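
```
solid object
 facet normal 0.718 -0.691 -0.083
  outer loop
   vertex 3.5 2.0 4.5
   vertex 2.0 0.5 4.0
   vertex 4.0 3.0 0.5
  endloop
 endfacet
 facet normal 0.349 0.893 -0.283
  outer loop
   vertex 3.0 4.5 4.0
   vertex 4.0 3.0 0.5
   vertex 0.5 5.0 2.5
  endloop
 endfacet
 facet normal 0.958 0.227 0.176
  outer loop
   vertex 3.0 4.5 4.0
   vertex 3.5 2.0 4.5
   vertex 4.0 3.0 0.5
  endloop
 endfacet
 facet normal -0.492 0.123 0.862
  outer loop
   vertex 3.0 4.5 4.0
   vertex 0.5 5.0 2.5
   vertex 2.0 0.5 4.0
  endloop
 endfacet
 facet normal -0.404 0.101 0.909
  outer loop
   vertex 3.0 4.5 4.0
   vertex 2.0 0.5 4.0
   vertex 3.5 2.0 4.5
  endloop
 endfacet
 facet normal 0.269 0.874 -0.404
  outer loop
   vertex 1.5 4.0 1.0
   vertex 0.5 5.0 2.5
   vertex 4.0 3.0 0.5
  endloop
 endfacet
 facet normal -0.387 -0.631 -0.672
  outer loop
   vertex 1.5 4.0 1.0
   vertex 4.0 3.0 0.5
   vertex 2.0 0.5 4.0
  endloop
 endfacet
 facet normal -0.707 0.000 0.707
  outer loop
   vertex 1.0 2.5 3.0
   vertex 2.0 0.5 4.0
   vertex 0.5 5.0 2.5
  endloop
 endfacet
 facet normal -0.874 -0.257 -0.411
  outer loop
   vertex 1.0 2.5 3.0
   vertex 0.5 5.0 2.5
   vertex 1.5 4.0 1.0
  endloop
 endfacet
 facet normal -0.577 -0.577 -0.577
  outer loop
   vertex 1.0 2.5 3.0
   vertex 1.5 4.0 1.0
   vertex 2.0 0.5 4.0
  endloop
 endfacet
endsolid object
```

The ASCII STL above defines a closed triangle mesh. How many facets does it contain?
10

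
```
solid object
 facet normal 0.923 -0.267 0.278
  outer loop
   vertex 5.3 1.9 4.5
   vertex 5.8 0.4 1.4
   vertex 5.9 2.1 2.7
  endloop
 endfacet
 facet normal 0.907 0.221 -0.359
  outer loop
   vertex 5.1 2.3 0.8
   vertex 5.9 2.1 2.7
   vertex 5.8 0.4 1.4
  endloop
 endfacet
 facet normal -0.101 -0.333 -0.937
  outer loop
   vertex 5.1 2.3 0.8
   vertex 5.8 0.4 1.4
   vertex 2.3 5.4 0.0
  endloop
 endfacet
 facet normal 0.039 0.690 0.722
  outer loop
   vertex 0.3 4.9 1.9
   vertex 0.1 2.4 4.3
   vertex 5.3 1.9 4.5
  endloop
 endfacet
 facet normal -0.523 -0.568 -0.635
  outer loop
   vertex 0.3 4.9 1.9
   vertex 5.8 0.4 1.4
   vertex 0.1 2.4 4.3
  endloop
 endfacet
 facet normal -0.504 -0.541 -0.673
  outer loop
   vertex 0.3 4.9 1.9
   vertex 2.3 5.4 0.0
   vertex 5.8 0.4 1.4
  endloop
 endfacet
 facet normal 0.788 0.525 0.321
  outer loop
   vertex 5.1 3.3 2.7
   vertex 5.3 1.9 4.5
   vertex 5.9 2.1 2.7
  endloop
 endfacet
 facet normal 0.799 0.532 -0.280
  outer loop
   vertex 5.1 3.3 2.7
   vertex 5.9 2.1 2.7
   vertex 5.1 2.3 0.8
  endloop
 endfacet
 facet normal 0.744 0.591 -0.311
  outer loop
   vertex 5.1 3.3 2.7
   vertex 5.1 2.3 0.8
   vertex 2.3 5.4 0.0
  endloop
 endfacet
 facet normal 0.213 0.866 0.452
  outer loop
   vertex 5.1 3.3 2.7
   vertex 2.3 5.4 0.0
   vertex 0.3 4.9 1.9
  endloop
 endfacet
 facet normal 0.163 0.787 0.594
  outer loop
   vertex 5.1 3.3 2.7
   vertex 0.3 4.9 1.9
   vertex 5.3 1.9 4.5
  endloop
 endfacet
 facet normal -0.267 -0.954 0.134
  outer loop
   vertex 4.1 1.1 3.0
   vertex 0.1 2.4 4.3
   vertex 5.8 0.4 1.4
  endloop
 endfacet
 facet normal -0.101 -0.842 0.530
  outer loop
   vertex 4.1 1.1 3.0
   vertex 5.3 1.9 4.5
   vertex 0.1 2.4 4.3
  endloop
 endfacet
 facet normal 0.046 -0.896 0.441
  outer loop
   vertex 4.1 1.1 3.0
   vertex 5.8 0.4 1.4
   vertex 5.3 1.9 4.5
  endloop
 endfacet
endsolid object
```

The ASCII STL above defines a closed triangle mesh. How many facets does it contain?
14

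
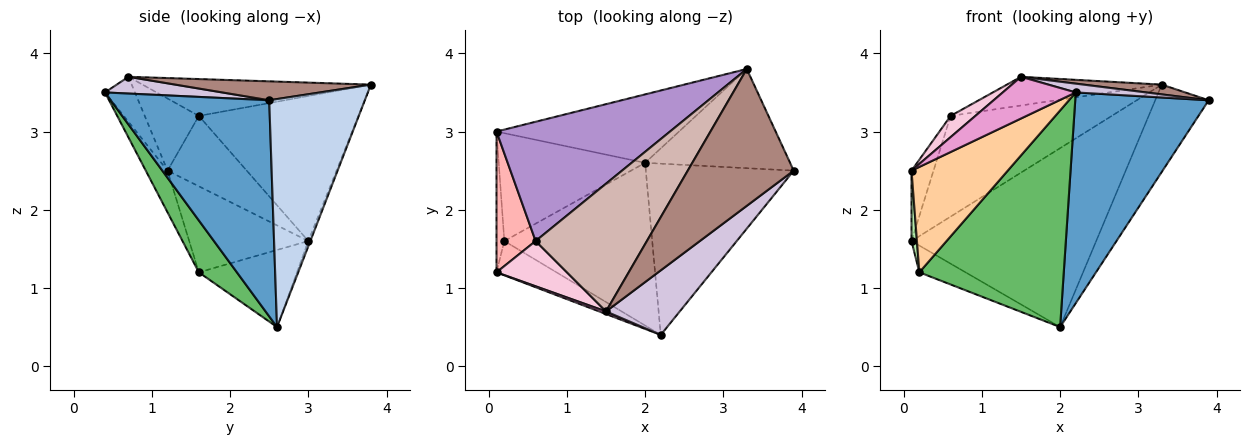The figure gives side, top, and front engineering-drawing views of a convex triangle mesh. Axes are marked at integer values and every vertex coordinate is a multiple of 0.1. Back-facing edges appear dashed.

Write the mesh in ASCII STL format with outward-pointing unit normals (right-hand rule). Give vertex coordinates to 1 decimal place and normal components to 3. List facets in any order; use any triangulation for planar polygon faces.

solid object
 facet normal 0.678 -0.571 -0.464
  outer loop
   vertex 2.0 2.6 0.5
   vertex 3.9 2.5 3.4
   vertex 2.2 0.4 3.5
  endloop
 endfacet
 facet normal 0.763 0.427 -0.485
  outer loop
   vertex 3.3 3.8 3.6
   vertex 3.9 2.5 3.4
   vertex 2.0 2.6 0.5
  endloop
 endfacet
 facet normal -0.010 0.934 -0.357
  outer loop
   vertex 3.3 3.8 3.6
   vertex 2.0 2.6 0.5
   vertex 0.1 3.0 1.6
  endloop
 endfacet
 facet normal -0.210 -0.930 -0.302
  outer loop
   vertex 0.2 1.6 1.2
   vertex 2.2 0.4 3.5
   vertex 0.1 1.2 2.5
  endloop
 endfacet
 facet normal 0.206 -0.782 -0.588
  outer loop
   vertex 0.2 1.6 1.2
   vertex 2.0 2.6 0.5
   vertex 2.2 0.4 3.5
  endloop
 endfacet
 facet normal -0.995 -0.045 -0.090
  outer loop
   vertex 0.2 1.6 1.2
   vertex 0.1 1.2 2.5
   vertex 0.1 3.0 1.6
  endloop
 endfacet
 facet normal -0.455 0.214 -0.864
  outer loop
   vertex 0.2 1.6 1.2
   vertex 0.1 3.0 1.6
   vertex 2.0 2.6 0.5
  endloop
 endfacet
 facet normal -0.849 0.236 0.472
  outer loop
   vertex 0.6 1.6 3.2
   vertex 0.1 3.0 1.6
   vertex 0.1 1.2 2.5
  endloop
 endfacet
 facet normal -0.538 0.544 0.644
  outer loop
   vertex 0.6 1.6 3.2
   vertex 3.3 3.8 3.6
   vertex 0.1 3.0 1.6
  endloop
 endfacet
 facet normal 0.220 -0.132 0.967
  outer loop
   vertex 1.5 0.7 3.7
   vertex 2.2 0.4 3.5
   vertex 3.9 2.5 3.4
  endloop
 endfacet
 facet normal 0.175 -0.070 0.982
  outer loop
   vertex 1.5 0.7 3.7
   vertex 3.9 2.5 3.4
   vertex 3.3 3.8 3.6
  endloop
 endfacet
 facet normal -0.307 0.208 0.928
  outer loop
   vertex 1.5 0.7 3.7
   vertex 3.3 3.8 3.6
   vertex 0.6 1.6 3.2
  endloop
 endfacet
 facet normal -0.379 -0.923 0.058
  outer loop
   vertex 1.5 0.7 3.7
   vertex 0.1 1.2 2.5
   vertex 2.2 0.4 3.5
  endloop
 endfacet
 facet normal -0.680 -0.311 0.664
  outer loop
   vertex 1.5 0.7 3.7
   vertex 0.6 1.6 3.2
   vertex 0.1 1.2 2.5
  endloop
 endfacet
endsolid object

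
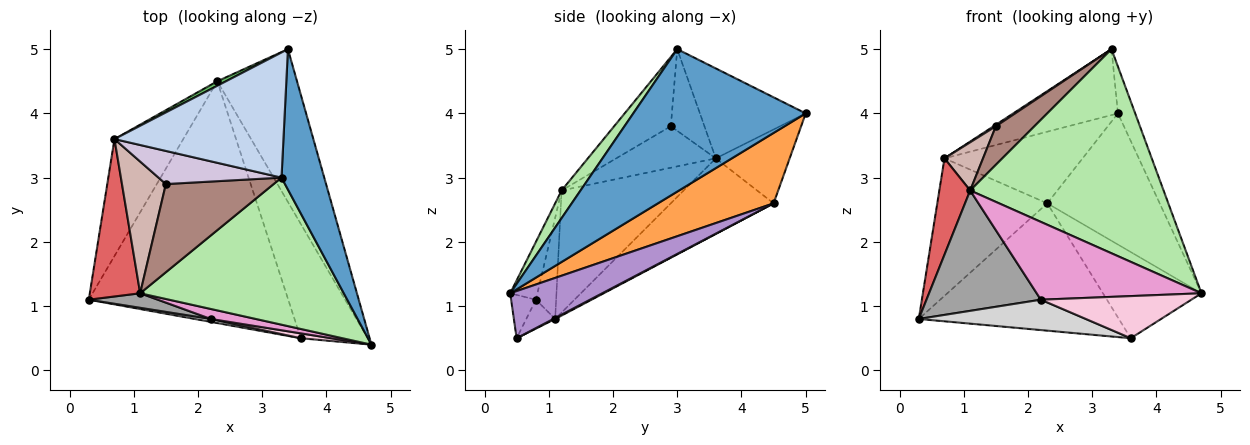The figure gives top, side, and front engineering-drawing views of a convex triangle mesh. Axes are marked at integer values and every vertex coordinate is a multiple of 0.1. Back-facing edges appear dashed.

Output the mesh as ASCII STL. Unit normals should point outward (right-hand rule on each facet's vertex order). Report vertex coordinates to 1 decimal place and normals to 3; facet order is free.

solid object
 facet normal 0.953 0.095 0.286
  outer loop
   vertex 3.3 3.0 5.0
   vertex 4.7 0.4 1.2
   vertex 3.4 5.0 4.0
  endloop
 endfacet
 facet normal -0.426 0.422 0.800
  outer loop
   vertex 0.7 3.6 3.3
   vertex 3.3 3.0 5.0
   vertex 3.4 5.0 4.0
  endloop
 endfacet
 facet normal 0.557 0.541 -0.631
  outer loop
   vertex 2.3 4.5 2.6
   vertex 3.4 5.0 4.0
   vertex 4.7 0.4 1.2
  endloop
 endfacet
 facet normal -0.580 0.621 -0.528
  outer loop
   vertex 2.3 4.5 2.6
   vertex 0.3 1.1 0.8
   vertex 0.7 3.6 3.3
  endloop
 endfacet
 facet normal -0.471 0.880 0.056
  outer loop
   vertex 2.3 4.5 2.6
   vertex 0.7 3.6 3.3
   vertex 3.4 5.0 4.0
  endloop
 endfacet
 facet normal 0.079 -0.809 0.583
  outer loop
   vertex 1.1 1.2 2.8
   vertex 4.7 0.4 1.2
   vertex 3.3 3.0 5.0
  endloop
 endfacet
 facet normal -0.900 -0.227 0.371
  outer loop
   vertex 1.1 1.2 2.8
   vertex 0.7 3.6 3.3
   vertex 0.3 1.1 0.8
  endloop
 endfacet
 facet normal 0.004 0.466 -0.885
  outer loop
   vertex 3.6 0.5 0.5
   vertex 0.3 1.1 0.8
   vertex 2.3 4.5 2.6
  endloop
 endfacet
 facet normal 0.490 0.525 -0.696
  outer loop
   vertex 3.6 0.5 0.5
   vertex 2.3 4.5 2.6
   vertex 4.7 0.4 1.2
  endloop
 endfacet
 facet normal -0.553 -0.037 0.832
  outer loop
   vertex 1.5 2.9 3.8
   vertex 3.3 3.0 5.0
   vertex 0.7 3.6 3.3
  endloop
 endfacet
 facet normal -0.507 -0.345 0.790
  outer loop
   vertex 1.5 2.9 3.8
   vertex 1.1 1.2 2.8
   vertex 3.3 3.0 5.0
  endloop
 endfacet
 facet normal -0.664 -0.257 0.702
  outer loop
   vertex 1.5 2.9 3.8
   vertex 0.7 3.6 3.3
   vertex 1.1 1.2 2.8
  endloop
 endfacet
 facet normal -0.162 -0.979 0.126
  outer loop
   vertex 2.2 0.8 1.1
   vertex 4.7 0.4 1.2
   vertex 1.1 1.2 2.8
  endloop
 endfacet
 facet normal -0.161 -0.980 0.114
  outer loop
   vertex 2.2 0.8 1.1
   vertex 3.6 0.5 0.5
   vertex 4.7 0.4 1.2
  endloop
 endfacet
 facet normal -0.173 -0.978 0.118
  outer loop
   vertex 2.2 0.8 1.1
   vertex 1.1 1.2 2.8
   vertex 0.3 1.1 0.8
  endloop
 endfacet
 facet normal -0.170 -0.981 0.094
  outer loop
   vertex 2.2 0.8 1.1
   vertex 0.3 1.1 0.8
   vertex 3.6 0.5 0.5
  endloop
 endfacet
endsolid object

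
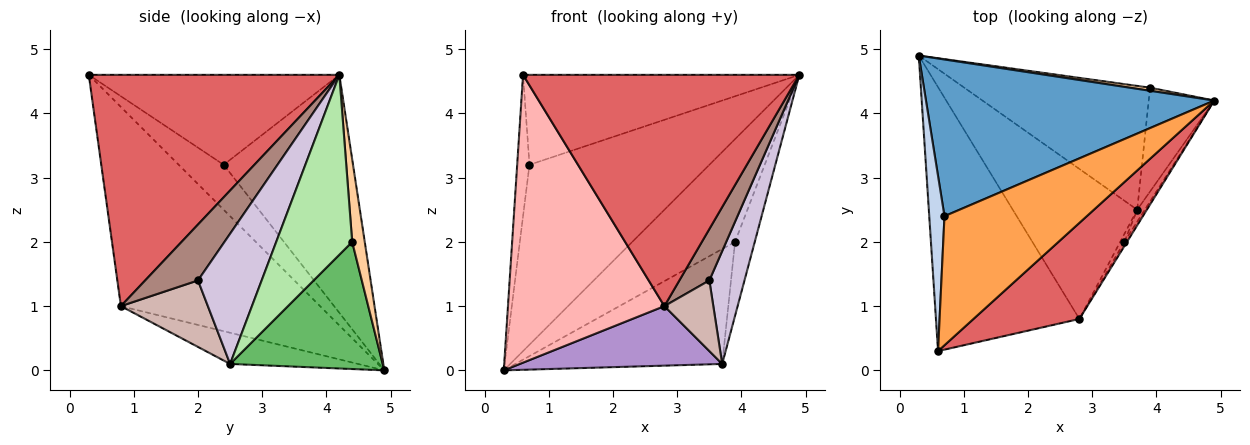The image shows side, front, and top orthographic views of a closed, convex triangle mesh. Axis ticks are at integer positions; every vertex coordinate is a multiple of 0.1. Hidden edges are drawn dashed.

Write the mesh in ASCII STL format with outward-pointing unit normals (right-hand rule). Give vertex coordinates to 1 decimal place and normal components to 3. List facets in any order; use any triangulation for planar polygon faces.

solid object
 facet normal -0.477 0.663 0.577
  outer loop
   vertex 0.7 2.4 3.2
   vertex 4.9 4.2 4.6
   vertex 0.3 4.9 0.0
  endloop
 endfacet
 facet normal -0.917 0.251 0.310
  outer loop
   vertex 0.7 2.4 3.2
   vertex 0.3 4.9 0.0
   vertex 0.6 0.3 4.6
  endloop
 endfacet
 facet normal -0.460 0.508 0.728
  outer loop
   vertex 0.7 2.4 3.2
   vertex 0.6 0.3 4.6
   vertex 4.9 4.2 4.6
  endloop
 endfacet
 facet normal 0.121 0.992 0.030
  outer loop
   vertex 3.9 4.4 2.0
   vertex 0.3 4.9 0.0
   vertex 4.9 4.2 4.6
  endloop
 endfacet
 facet normal 0.448 0.608 -0.655
  outer loop
   vertex 3.9 4.4 2.0
   vertex 3.7 2.5 0.1
   vertex 0.3 4.9 0.0
  endloop
 endfacet
 facet normal 0.913 0.237 -0.333
  outer loop
   vertex 3.9 4.4 2.0
   vertex 4.9 4.2 4.6
   vertex 3.7 2.5 0.1
  endloop
 endfacet
 facet normal 0.642 -0.708 0.294
  outer loop
   vertex 2.8 0.8 1.0
   vertex 4.9 4.2 4.6
   vertex 0.6 0.3 4.6
  endloop
 endfacet
 facet normal -0.684 -0.537 -0.493
  outer loop
   vertex 2.8 0.8 1.0
   vertex 0.6 0.3 4.6
   vertex 0.3 4.9 0.0
  endloop
 endfacet
 facet normal -0.227 -0.359 -0.905
  outer loop
   vertex 2.8 0.8 1.0
   vertex 0.3 4.9 0.0
   vertex 3.7 2.5 0.1
  endloop
 endfacet
 facet normal 0.874 -0.482 -0.051
  outer loop
   vertex 3.5 2.0 1.4
   vertex 3.7 2.5 0.1
   vertex 4.9 4.2 4.6
  endloop
 endfacet
 facet normal 0.869 -0.493 -0.041
  outer loop
   vertex 3.5 2.0 1.4
   vertex 4.9 4.2 4.6
   vertex 2.8 0.8 1.0
  endloop
 endfacet
 facet normal 0.870 -0.490 -0.054
  outer loop
   vertex 3.5 2.0 1.4
   vertex 2.8 0.8 1.0
   vertex 3.7 2.5 0.1
  endloop
 endfacet
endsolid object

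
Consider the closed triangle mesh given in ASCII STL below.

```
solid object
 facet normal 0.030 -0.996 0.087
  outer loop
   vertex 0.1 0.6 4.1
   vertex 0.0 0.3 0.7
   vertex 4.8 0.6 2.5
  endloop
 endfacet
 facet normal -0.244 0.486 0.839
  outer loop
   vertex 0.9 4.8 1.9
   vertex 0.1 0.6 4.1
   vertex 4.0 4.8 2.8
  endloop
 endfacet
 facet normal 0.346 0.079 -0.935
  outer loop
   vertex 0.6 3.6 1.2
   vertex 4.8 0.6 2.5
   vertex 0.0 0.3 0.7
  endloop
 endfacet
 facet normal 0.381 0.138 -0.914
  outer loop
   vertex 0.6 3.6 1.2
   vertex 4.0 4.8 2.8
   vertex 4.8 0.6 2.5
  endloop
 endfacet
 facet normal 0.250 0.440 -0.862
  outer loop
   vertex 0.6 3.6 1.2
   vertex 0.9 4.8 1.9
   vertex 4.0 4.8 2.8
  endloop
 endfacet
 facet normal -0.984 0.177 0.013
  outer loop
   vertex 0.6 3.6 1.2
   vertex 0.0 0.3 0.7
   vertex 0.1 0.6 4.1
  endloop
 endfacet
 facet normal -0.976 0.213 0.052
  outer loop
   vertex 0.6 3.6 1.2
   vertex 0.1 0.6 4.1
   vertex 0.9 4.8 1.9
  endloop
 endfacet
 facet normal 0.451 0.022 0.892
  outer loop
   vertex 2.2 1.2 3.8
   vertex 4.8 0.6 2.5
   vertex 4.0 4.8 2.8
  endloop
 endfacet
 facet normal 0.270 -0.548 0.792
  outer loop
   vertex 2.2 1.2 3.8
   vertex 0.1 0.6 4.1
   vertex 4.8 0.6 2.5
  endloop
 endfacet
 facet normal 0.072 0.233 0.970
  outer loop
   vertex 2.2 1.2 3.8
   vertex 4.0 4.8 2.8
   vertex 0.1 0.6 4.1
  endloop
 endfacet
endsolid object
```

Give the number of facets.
10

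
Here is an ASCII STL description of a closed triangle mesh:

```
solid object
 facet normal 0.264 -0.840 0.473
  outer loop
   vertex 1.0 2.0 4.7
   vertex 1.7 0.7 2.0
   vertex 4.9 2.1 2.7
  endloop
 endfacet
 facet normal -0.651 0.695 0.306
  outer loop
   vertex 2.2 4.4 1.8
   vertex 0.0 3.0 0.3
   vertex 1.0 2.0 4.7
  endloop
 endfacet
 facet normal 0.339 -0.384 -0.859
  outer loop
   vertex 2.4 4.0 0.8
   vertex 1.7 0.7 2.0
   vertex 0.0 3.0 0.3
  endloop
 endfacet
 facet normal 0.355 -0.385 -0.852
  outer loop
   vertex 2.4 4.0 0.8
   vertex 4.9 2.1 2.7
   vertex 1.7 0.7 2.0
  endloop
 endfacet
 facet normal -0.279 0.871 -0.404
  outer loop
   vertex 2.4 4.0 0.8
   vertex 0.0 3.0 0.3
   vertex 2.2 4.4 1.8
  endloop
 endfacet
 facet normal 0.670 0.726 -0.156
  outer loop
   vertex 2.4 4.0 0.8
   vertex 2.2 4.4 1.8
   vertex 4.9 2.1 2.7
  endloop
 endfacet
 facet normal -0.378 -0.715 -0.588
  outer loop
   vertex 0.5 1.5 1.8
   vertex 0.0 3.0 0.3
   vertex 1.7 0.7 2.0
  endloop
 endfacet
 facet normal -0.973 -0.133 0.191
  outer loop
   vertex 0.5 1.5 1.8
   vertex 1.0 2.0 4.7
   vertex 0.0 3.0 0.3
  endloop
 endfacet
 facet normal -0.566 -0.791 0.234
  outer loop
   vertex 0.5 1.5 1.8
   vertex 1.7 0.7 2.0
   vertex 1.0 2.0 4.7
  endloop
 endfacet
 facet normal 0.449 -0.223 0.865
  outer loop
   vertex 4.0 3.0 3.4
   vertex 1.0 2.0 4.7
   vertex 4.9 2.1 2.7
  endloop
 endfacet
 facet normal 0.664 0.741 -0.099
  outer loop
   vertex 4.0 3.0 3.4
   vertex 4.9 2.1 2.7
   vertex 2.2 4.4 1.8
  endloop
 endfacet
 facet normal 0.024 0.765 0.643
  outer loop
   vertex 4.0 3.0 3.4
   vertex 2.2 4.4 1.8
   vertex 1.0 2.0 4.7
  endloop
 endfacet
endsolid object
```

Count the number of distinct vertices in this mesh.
8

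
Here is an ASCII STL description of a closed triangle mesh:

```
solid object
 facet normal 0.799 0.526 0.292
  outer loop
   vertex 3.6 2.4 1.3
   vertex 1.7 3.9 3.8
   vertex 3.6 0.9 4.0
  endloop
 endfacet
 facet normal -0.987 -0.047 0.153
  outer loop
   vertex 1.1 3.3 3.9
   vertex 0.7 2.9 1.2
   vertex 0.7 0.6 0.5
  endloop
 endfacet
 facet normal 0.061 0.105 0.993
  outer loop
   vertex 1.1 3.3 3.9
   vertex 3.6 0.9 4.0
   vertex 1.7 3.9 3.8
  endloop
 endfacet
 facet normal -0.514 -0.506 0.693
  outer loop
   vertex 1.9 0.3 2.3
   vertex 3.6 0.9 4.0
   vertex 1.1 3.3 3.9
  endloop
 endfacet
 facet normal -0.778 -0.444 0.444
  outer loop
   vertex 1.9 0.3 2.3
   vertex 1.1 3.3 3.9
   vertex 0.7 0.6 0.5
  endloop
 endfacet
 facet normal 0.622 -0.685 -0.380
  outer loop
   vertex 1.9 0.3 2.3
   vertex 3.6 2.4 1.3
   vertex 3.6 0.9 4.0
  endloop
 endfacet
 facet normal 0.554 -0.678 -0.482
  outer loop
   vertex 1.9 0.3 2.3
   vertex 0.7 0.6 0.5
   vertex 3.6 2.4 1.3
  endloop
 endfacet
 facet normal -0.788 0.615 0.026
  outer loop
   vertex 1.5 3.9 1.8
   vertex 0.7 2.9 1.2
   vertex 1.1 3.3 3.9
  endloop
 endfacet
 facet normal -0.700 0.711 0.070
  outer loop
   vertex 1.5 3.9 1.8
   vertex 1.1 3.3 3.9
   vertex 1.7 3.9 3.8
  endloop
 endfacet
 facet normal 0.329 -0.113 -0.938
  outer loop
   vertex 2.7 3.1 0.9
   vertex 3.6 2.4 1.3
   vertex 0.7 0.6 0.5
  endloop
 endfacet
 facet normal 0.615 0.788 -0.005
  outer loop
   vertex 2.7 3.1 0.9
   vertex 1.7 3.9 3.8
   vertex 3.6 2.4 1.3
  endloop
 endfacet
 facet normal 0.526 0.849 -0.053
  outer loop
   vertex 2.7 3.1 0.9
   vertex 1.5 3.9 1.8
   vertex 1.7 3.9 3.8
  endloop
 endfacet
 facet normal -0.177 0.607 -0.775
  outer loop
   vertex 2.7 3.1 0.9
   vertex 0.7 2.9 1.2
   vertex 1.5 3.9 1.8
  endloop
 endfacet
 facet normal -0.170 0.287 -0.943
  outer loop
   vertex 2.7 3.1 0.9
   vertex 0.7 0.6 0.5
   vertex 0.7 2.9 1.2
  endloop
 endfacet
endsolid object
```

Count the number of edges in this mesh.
21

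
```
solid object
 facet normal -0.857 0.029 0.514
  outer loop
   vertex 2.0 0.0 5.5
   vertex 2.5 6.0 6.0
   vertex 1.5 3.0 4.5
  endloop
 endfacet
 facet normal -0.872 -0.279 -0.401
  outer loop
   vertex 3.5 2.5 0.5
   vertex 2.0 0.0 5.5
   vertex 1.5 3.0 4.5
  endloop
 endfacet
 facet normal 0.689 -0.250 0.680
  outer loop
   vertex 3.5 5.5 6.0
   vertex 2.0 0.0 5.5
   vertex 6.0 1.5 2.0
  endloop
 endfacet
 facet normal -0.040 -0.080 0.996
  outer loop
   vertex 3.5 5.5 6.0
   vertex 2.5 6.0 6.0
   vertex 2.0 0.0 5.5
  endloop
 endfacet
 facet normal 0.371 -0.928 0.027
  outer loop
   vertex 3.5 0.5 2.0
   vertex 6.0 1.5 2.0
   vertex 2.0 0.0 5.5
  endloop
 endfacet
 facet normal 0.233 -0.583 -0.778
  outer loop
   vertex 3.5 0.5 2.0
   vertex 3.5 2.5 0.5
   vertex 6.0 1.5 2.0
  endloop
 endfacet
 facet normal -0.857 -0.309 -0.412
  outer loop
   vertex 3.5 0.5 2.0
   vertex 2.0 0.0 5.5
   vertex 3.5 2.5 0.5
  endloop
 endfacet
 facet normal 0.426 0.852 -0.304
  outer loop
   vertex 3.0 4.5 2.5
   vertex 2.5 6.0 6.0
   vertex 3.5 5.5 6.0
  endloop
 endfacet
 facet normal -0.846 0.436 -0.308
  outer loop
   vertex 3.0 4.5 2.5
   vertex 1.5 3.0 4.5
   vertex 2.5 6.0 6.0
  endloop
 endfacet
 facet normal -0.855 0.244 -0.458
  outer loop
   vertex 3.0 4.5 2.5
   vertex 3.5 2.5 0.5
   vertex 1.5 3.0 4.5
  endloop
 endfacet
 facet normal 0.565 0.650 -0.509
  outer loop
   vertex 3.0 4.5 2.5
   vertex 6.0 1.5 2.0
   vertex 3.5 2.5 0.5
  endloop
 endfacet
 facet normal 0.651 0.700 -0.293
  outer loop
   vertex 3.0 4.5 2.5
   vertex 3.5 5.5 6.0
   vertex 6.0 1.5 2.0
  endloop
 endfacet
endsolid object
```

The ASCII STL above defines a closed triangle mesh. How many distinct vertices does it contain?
8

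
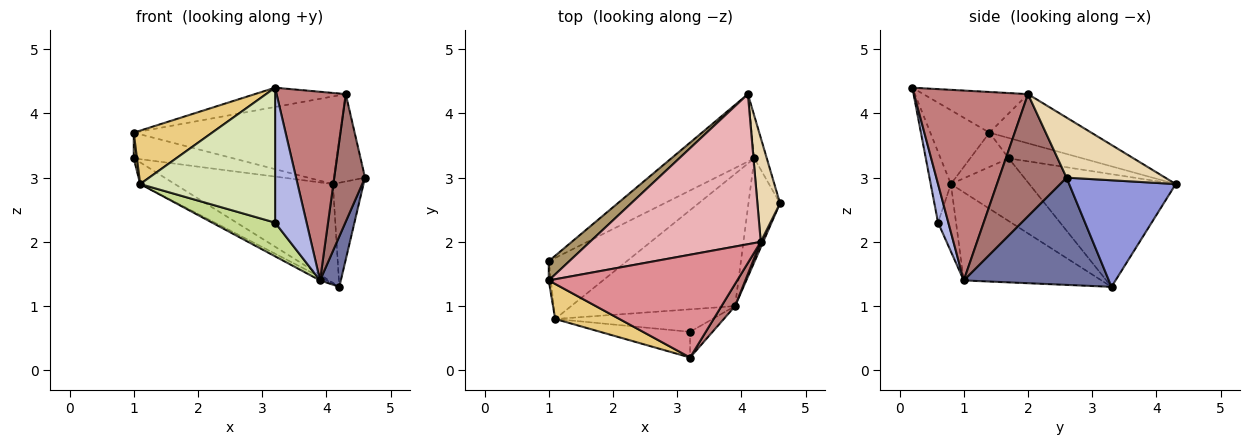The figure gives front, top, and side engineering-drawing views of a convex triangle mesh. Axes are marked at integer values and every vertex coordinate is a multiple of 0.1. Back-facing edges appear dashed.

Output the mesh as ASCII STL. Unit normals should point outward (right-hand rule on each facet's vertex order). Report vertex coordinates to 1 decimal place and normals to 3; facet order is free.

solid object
 facet normal 0.950 -0.136 -0.280
  outer loop
   vertex 3.9 1.0 1.4
   vertex 4.2 3.3 1.3
   vertex 4.6 2.6 3.0
  endloop
 endfacet
 facet normal -0.608 0.656 -0.448
  outer loop
   vertex 4.1 4.3 2.9
   vertex 4.2 3.3 1.3
   vertex 1.0 1.7 3.3
  endloop
 endfacet
 facet normal 0.955 0.274 -0.112
  outer loop
   vertex 4.1 4.3 2.9
   vertex 4.6 2.6 3.0
   vertex 4.2 3.3 1.3
  endloop
 endfacet
 facet normal 0.305 -0.935 -0.178
  outer loop
   vertex 3.2 0.6 2.3
   vertex 3.9 1.0 1.4
   vertex 3.2 0.2 4.4
  endloop
 endfacet
 facet normal -0.603 0.267 -0.752
  outer loop
   vertex 1.1 0.8 2.9
   vertex 1.0 1.7 3.3
   vertex 4.2 3.3 1.3
  endloop
 endfacet
 facet normal -0.473 0.023 -0.881
  outer loop
   vertex 1.1 0.8 2.9
   vertex 4.2 3.3 1.3
   vertex 3.9 1.0 1.4
  endloop
 endfacet
 facet normal -0.231 -0.809 -0.540
  outer loop
   vertex 1.1 0.8 2.9
   vertex 3.9 1.0 1.4
   vertex 3.2 0.6 2.3
  endloop
 endfacet
 facet normal -0.145 -0.972 -0.185
  outer loop
   vertex 1.1 0.8 2.9
   vertex 3.2 0.6 2.3
   vertex 3.2 0.2 4.4
  endloop
 endfacet
 facet normal -0.510 0.688 0.516
  outer loop
   vertex 1.0 1.4 3.7
   vertex 4.1 4.3 2.9
   vertex 1.0 1.7 3.3
  endloop
 endfacet
 facet normal -0.995 -0.083 -0.062
  outer loop
   vertex 1.0 1.4 3.7
   vertex 1.0 1.7 3.3
   vertex 1.1 0.8 2.9
  endloop
 endfacet
 facet normal -0.533 -0.707 0.464
  outer loop
   vertex 1.0 1.4 3.7
   vertex 1.1 0.8 2.9
   vertex 3.2 0.2 4.4
  endloop
 endfacet
 facet normal 0.897 0.284 0.338
  outer loop
   vertex 4.3 2.0 4.3
   vertex 4.6 2.6 3.0
   vertex 4.1 4.3 2.9
  endloop
 endfacet
 facet normal 0.909 -0.416 0.018
  outer loop
   vertex 4.3 2.0 4.3
   vertex 3.9 1.0 1.4
   vertex 4.6 2.6 3.0
  endloop
 endfacet
 facet normal 0.853 -0.518 0.061
  outer loop
   vertex 4.3 2.0 4.3
   vertex 3.2 0.2 4.4
   vertex 3.9 1.0 1.4
  endloop
 endfacet
 facet normal -0.208 0.180 0.961
  outer loop
   vertex 4.3 2.0 4.3
   vertex 1.0 1.4 3.7
   vertex 3.2 0.2 4.4
  endloop
 endfacet
 facet normal -0.241 0.489 0.838
  outer loop
   vertex 4.3 2.0 4.3
   vertex 4.1 4.3 2.9
   vertex 1.0 1.4 3.7
  endloop
 endfacet
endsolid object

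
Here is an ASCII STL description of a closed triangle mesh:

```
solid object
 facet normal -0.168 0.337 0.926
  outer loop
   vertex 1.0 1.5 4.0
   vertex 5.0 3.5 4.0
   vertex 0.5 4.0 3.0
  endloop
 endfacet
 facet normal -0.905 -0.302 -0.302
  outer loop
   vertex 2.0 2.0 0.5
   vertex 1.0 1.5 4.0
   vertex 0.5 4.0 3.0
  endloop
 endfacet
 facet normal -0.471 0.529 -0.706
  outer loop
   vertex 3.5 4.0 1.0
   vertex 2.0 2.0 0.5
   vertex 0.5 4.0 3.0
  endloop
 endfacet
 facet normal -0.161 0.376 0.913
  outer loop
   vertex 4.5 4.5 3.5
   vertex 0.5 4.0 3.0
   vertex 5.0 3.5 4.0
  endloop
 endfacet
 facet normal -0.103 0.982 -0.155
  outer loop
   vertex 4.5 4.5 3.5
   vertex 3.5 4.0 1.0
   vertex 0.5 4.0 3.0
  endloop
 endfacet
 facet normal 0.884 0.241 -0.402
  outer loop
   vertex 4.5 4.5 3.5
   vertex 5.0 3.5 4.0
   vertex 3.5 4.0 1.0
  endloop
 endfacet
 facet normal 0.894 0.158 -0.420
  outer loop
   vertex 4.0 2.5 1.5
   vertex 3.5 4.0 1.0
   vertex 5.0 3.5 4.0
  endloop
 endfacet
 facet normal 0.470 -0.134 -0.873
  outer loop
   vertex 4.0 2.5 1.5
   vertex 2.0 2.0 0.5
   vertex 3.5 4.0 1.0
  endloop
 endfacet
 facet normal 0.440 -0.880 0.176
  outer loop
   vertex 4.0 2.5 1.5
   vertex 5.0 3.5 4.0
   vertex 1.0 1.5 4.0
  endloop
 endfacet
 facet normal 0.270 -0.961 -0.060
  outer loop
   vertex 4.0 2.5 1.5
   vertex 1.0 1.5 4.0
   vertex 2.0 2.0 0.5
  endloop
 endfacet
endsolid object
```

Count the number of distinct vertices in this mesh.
7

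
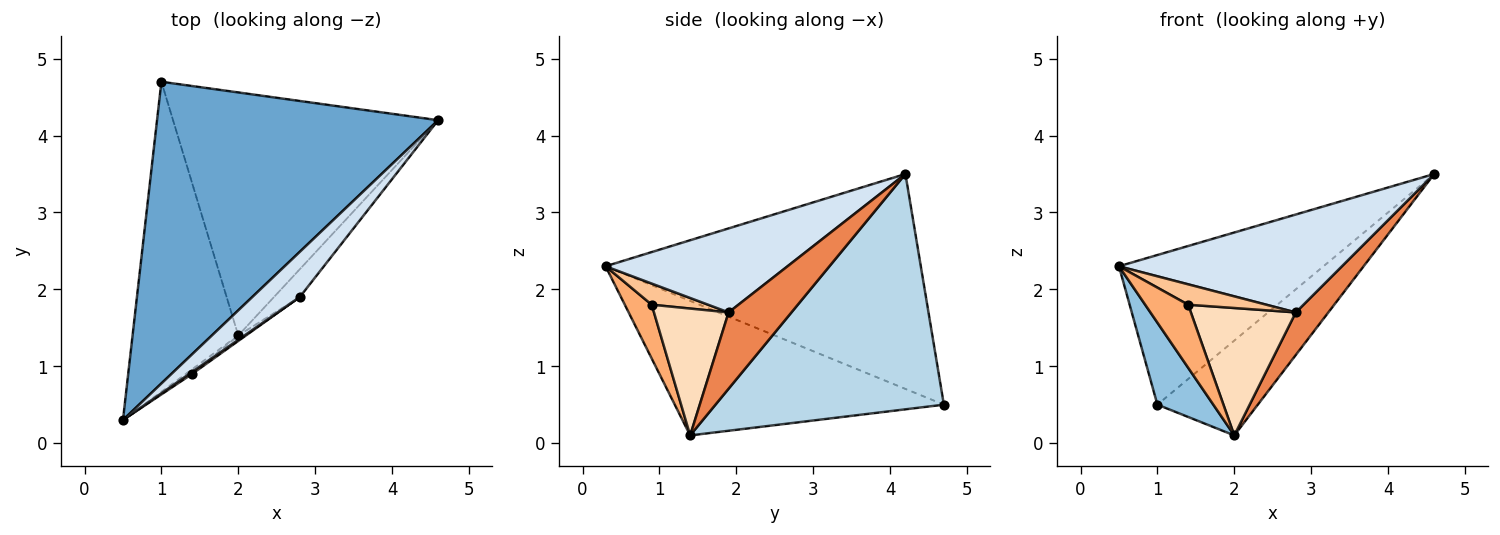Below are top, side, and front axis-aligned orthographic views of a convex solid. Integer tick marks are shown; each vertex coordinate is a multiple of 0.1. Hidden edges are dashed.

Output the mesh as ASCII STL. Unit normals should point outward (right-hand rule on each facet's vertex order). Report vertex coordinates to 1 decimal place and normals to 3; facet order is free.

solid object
 facet normal -0.565 0.367 0.739
  outer loop
   vertex 1.0 4.7 0.5
   vertex 0.5 0.3 2.3
   vertex 4.6 4.2 3.5
  endloop
 endfacet
 facet normal -0.776 -0.161 -0.610
  outer loop
   vertex 2.0 1.4 0.1
   vertex 0.5 0.3 2.3
   vertex 1.0 4.7 0.5
  endloop
 endfacet
 facet normal 0.637 0.280 -0.718
  outer loop
   vertex 2.0 1.4 0.1
   vertex 1.0 4.7 0.5
   vertex 4.6 4.2 3.5
  endloop
 endfacet
 facet normal 0.595 -0.729 0.337
  outer loop
   vertex 2.8 1.9 1.7
   vertex 4.6 4.2 3.5
   vertex 0.5 0.3 2.3
  endloop
 endfacet
 facet normal 0.850 -0.441 -0.288
  outer loop
   vertex 2.8 1.9 1.7
   vertex 2.0 1.4 0.1
   vertex 4.6 4.2 3.5
  endloop
 endfacet
 facet normal 0.530 -0.846 -0.062
  outer loop
   vertex 1.4 0.9 1.8
   vertex 0.5 0.3 2.3
   vertex 2.0 1.4 0.1
  endloop
 endfacet
 facet normal 0.583 -0.808 0.080
  outer loop
   vertex 1.4 0.9 1.8
   vertex 2.8 1.9 1.7
   vertex 0.5 0.3 2.3
  endloop
 endfacet
 facet normal 0.579 -0.814 -0.035
  outer loop
   vertex 1.4 0.9 1.8
   vertex 2.0 1.4 0.1
   vertex 2.8 1.9 1.7
  endloop
 endfacet
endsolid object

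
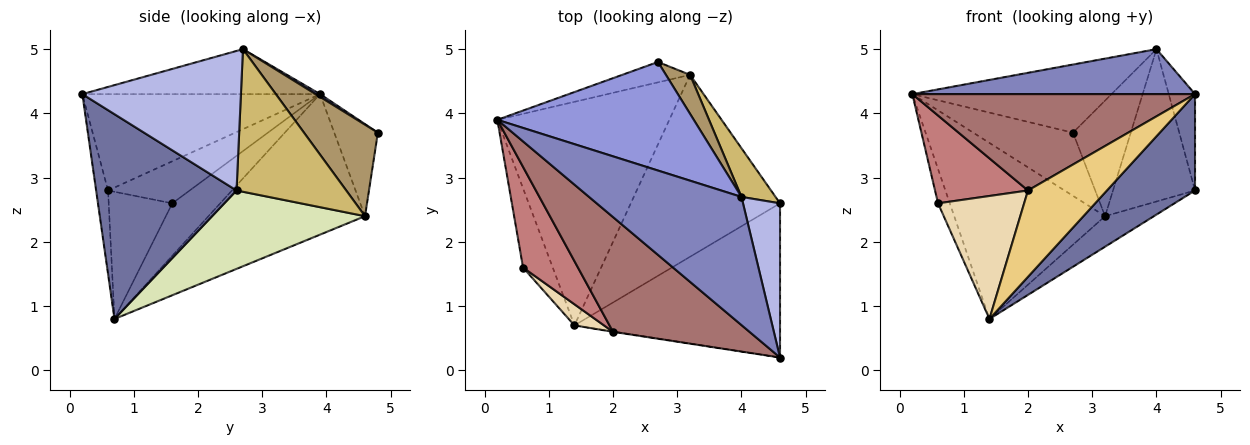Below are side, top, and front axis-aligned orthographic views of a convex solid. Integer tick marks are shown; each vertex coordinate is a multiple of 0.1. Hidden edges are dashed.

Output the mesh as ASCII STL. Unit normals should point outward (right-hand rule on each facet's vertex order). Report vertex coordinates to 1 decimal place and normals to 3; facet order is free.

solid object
 facet normal 0.645 -0.405 -0.648
  outer loop
   vertex 4.6 2.6 2.8
   vertex 4.6 0.2 4.3
   vertex 1.4 0.7 0.8
  endloop
 endfacet
 facet normal -0.268 -0.319 0.909
  outer loop
   vertex 4.0 2.7 5.0
   vertex 0.2 3.9 4.3
   vertex 4.6 0.2 4.3
  endloop
 endfacet
 facet normal 0.012 0.532 0.847
  outer loop
   vertex 4.0 2.7 5.0
   vertex 2.7 4.8 3.7
   vertex 0.2 3.9 4.3
  endloop
 endfacet
 facet normal 0.954 0.158 0.253
  outer loop
   vertex 4.0 2.7 5.0
   vertex 4.6 0.2 4.3
   vertex 4.6 2.6 2.8
  endloop
 endfacet
 facet normal -0.851 0.209 -0.482
  outer loop
   vertex 0.6 1.6 2.6
   vertex 0.2 3.9 4.3
   vertex 1.4 0.7 0.8
  endloop
 endfacet
 facet normal -0.384 0.879 -0.283
  outer loop
   vertex 3.2 4.6 2.4
   vertex 0.2 3.9 4.3
   vertex 2.7 4.8 3.7
  endloop
 endfacet
 facet normal -0.540 0.521 -0.661
  outer loop
   vertex 3.2 4.6 2.4
   vertex 1.4 0.7 0.8
   vertex 0.2 3.9 4.3
  endloop
 endfacet
 facet normal 0.460 0.147 -0.876
  outer loop
   vertex 3.2 4.6 2.4
   vertex 4.6 2.6 2.8
   vertex 1.4 0.7 0.8
  endloop
 endfacet
 facet normal 0.771 0.603 0.204
  outer loop
   vertex 3.2 4.6 2.4
   vertex 2.7 4.8 3.7
   vertex 4.0 2.7 5.0
  endloop
 endfacet
 facet normal 0.787 0.588 0.188
  outer loop
   vertex 3.2 4.6 2.4
   vertex 4.0 2.7 5.0
   vertex 4.6 2.6 2.8
  endloop
 endfacet
 facet normal -0.149 -0.989 -0.005
  outer loop
   vertex 2.0 0.6 2.8
   vertex 1.4 0.7 0.8
   vertex 4.6 0.2 4.3
  endloop
 endfacet
 facet normal -0.589 -0.797 0.137
  outer loop
   vertex 2.0 0.6 2.8
   vertex 0.6 1.6 2.6
   vertex 1.4 0.7 0.8
  endloop
 endfacet
 facet normal -0.476 -0.566 0.674
  outer loop
   vertex 2.0 0.6 2.8
   vertex 4.6 0.2 4.3
   vertex 0.2 3.9 4.3
  endloop
 endfacet
 facet normal -0.500 -0.569 0.653
  outer loop
   vertex 2.0 0.6 2.8
   vertex 0.2 3.9 4.3
   vertex 0.6 1.6 2.6
  endloop
 endfacet
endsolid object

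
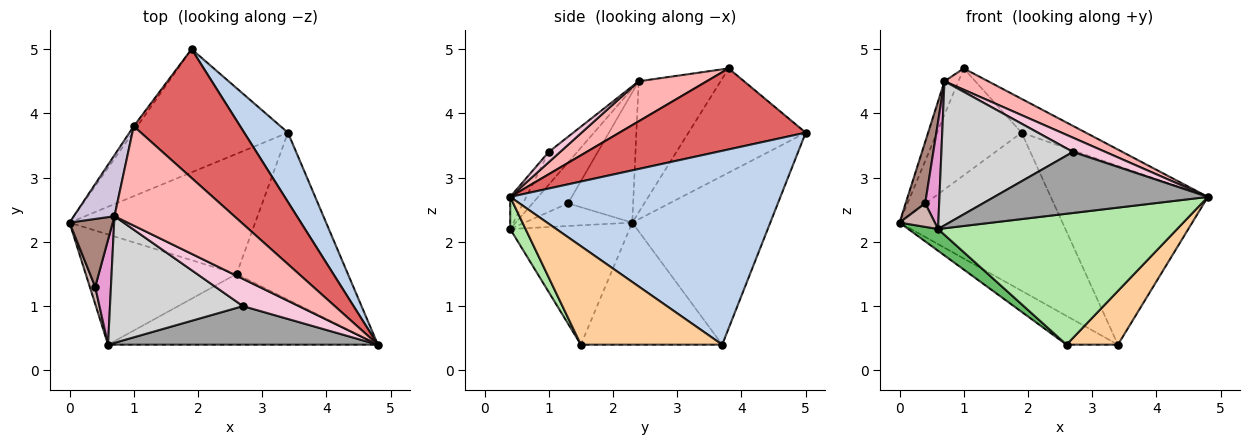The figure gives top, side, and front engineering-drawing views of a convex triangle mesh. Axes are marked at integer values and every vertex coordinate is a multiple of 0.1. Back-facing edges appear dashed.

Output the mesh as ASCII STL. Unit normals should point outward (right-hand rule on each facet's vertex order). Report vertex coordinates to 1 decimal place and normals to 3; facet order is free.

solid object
 facet normal -0.556 0.656 -0.511
  outer loop
   vertex 3.4 3.7 0.4
   vertex 0.0 2.3 2.3
   vertex 1.9 5.0 3.7
  endloop
 endfacet
 facet normal 0.849 0.493 0.191
  outer loop
   vertex 3.4 3.7 0.4
   vertex 1.9 5.0 3.7
   vertex 4.8 0.4 2.7
  endloop
 endfacet
 facet normal -0.539 0.196 -0.819
  outer loop
   vertex 2.6 1.5 0.4
   vertex 0.0 2.3 2.3
   vertex 3.4 3.7 0.4
  endloop
 endfacet
 facet normal 0.644 -0.234 -0.728
  outer loop
   vertex 2.6 1.5 0.4
   vertex 3.4 3.7 0.4
   vertex 4.8 0.4 2.7
  endloop
 endfacet
 facet normal -0.613 -0.153 -0.775
  outer loop
   vertex 0.6 0.4 2.2
   vertex 0.0 2.3 2.3
   vertex 2.6 1.5 0.4
  endloop
 endfacet
 facet normal 0.056 -0.879 -0.474
  outer loop
   vertex 0.6 0.4 2.2
   vertex 2.6 1.5 0.4
   vertex 4.8 0.4 2.7
  endloop
 endfacet
 facet normal 0.593 0.204 0.779
  outer loop
   vertex 1.0 3.8 4.7
   vertex 4.8 0.4 2.7
   vertex 1.9 5.0 3.7
  endloop
 endfacet
 facet normal 0.311 -0.199 0.929
  outer loop
   vertex 1.0 3.8 4.7
   vertex 0.7 2.4 4.5
   vertex 4.8 0.4 2.7
  endloop
 endfacet
 facet normal -0.811 0.585 -0.028
  outer loop
   vertex 1.0 3.8 4.7
   vertex 1.9 5.0 3.7
   vertex 0.0 2.3 2.3
  endloop
 endfacet
 facet normal -0.943 0.160 0.293
  outer loop
   vertex 1.0 3.8 4.7
   vertex 0.0 2.3 2.3
   vertex 0.7 2.4 4.5
  endloop
 endfacet
 facet normal -0.913 -0.274 0.303
  outer loop
   vertex 0.4 1.3 2.6
   vertex 0.7 2.4 4.5
   vertex 0.0 2.3 2.3
  endloop
 endfacet
 facet normal -0.927 -0.304 0.221
  outer loop
   vertex 0.4 1.3 2.6
   vertex 0.0 2.3 2.3
   vertex 0.6 0.4 2.2
  endloop
 endfacet
 facet normal -0.876 -0.345 0.338
  outer loop
   vertex 0.4 1.3 2.6
   vertex 0.6 0.4 2.2
   vertex 0.7 2.4 4.5
  endloop
 endfacet
 facet normal 0.161 -0.457 0.875
  outer loop
   vertex 2.7 1.0 3.4
   vertex 4.8 0.4 2.7
   vertex 0.7 2.4 4.5
  endloop
 endfacet
 facet normal -0.063 -0.844 0.533
  outer loop
   vertex 2.7 1.0 3.4
   vertex 0.6 0.4 2.2
   vertex 4.8 0.4 2.7
  endloop
 endfacet
 facet normal -0.161 -0.741 0.652
  outer loop
   vertex 2.7 1.0 3.4
   vertex 0.7 2.4 4.5
   vertex 0.6 0.4 2.2
  endloop
 endfacet
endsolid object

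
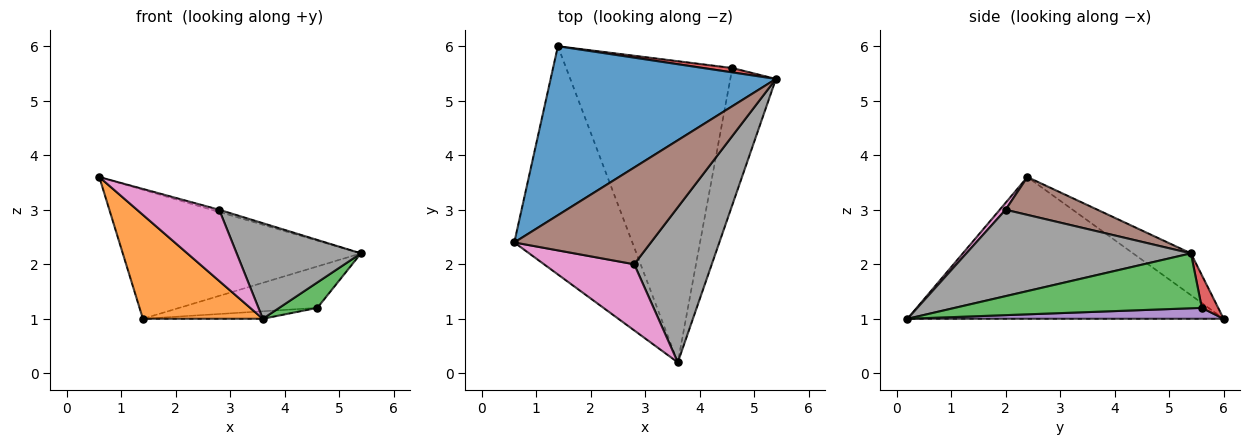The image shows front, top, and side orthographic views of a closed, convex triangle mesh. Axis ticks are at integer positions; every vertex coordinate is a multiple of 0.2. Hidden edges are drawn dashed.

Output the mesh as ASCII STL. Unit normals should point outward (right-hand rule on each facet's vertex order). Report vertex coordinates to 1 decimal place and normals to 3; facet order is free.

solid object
 facet normal -0.146 0.600 0.786
  outer loop
   vertex 1.4 6.0 1.0
   vertex 0.6 2.4 3.6
   vertex 5.4 5.4 2.2
  endloop
 endfacet
 facet normal -0.738 -0.280 -0.614
  outer loop
   vertex 1.4 6.0 1.0
   vertex 3.6 0.2 1.0
   vertex 0.6 2.4 3.6
  endloop
 endfacet
 facet normal 0.764 -0.118 -0.635
  outer loop
   vertex 4.6 5.6 1.2
   vertex 5.4 5.4 2.2
   vertex 3.6 0.2 1.0
  endloop
 endfacet
 facet normal 0.117 0.988 0.104
  outer loop
   vertex 4.6 5.6 1.2
   vertex 1.4 6.0 1.0
   vertex 5.4 5.4 2.2
  endloop
 endfacet
 facet normal 0.065 0.025 -0.998
  outer loop
   vertex 4.6 5.6 1.2
   vertex 3.6 0.2 1.0
   vertex 1.4 6.0 1.0
  endloop
 endfacet
 facet normal 0.267 0.023 0.963
  outer loop
   vertex 2.8 2.0 3.0
   vertex 5.4 5.4 2.2
   vertex 0.6 2.4 3.6
  endloop
 endfacet
 facet normal 0.052 -0.732 0.680
  outer loop
   vertex 2.8 2.0 3.0
   vertex 0.6 2.4 3.6
   vertex 3.6 0.2 1.0
  endloop
 endfacet
 facet normal 0.688 -0.381 0.618
  outer loop
   vertex 2.8 2.0 3.0
   vertex 3.6 0.2 1.0
   vertex 5.4 5.4 2.2
  endloop
 endfacet
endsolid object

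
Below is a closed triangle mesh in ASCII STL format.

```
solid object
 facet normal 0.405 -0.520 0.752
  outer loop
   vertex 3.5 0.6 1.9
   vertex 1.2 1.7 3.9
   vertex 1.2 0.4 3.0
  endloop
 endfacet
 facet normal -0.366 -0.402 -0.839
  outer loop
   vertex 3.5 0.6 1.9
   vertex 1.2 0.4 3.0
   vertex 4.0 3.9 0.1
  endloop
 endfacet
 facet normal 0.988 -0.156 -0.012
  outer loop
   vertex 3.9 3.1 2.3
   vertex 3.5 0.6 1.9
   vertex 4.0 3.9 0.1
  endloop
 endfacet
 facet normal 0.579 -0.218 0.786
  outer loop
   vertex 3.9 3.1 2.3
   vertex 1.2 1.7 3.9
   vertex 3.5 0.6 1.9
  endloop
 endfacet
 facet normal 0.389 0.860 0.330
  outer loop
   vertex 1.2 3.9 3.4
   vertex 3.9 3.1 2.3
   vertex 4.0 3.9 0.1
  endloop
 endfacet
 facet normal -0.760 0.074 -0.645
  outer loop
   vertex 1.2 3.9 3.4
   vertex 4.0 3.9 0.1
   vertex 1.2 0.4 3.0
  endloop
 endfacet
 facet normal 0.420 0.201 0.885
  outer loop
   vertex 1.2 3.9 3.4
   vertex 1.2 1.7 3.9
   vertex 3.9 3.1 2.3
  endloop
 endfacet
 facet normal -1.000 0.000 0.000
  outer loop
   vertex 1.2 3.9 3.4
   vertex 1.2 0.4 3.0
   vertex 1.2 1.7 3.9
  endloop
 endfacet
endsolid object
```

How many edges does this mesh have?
12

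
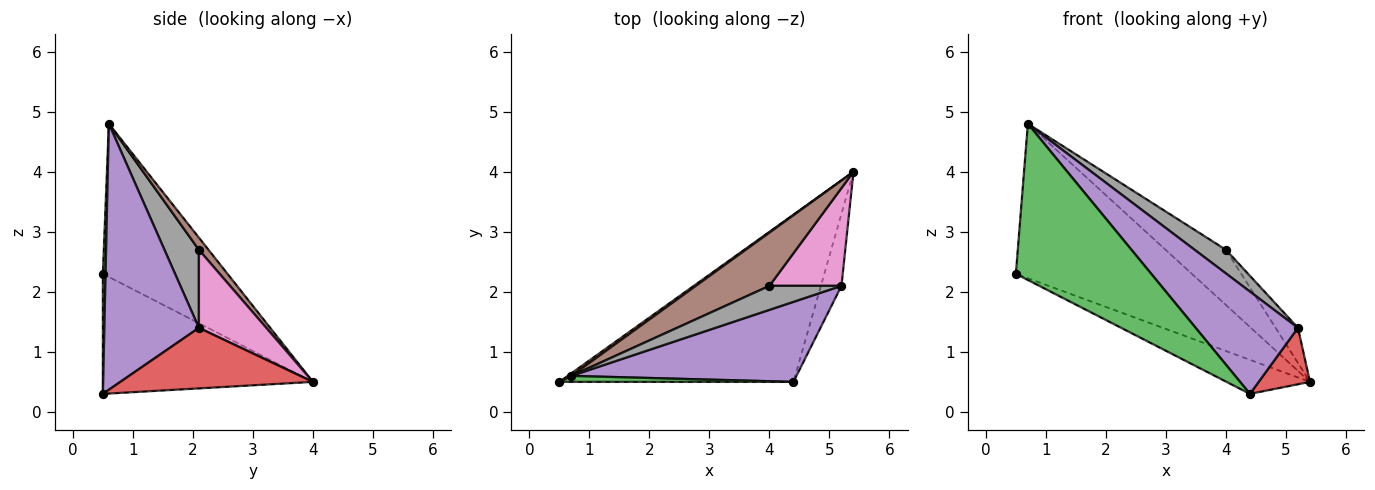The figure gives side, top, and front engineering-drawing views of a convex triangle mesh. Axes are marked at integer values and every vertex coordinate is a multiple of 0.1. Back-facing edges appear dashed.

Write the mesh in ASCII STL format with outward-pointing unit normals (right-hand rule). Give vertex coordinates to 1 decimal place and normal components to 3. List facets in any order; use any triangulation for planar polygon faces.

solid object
 facet normal -0.449 0.178 -0.876
  outer loop
   vertex 4.4 0.5 0.3
   vertex 0.5 0.5 2.3
   vertex 5.4 4.0 0.5
  endloop
 endfacet
 facet normal -0.578 0.816 0.014
  outer loop
   vertex 0.7 0.6 4.8
   vertex 5.4 4.0 0.5
   vertex 0.5 0.5 2.3
  endloop
 endfacet
 facet normal 0.020 -0.999 0.038
  outer loop
   vertex 0.7 0.6 4.8
   vertex 0.5 0.5 2.3
   vertex 4.4 0.5 0.3
  endloop
 endfacet
 facet normal 0.918 -0.244 -0.312
  outer loop
   vertex 5.2 2.1 1.4
   vertex 4.4 0.5 0.3
   vertex 5.4 4.0 0.5
  endloop
 endfacet
 facet normal 0.589 -0.637 0.498
  outer loop
   vertex 5.2 2.1 1.4
   vertex 0.7 0.6 4.8
   vertex 4.4 0.5 0.3
  endloop
 endfacet
 facet normal 0.114 0.715 0.690
  outer loop
   vertex 4.0 2.1 2.7
   vertex 5.4 4.0 0.5
   vertex 0.7 0.6 4.8
  endloop
 endfacet
 facet normal 0.714 0.237 0.659
  outer loop
   vertex 4.0 2.1 2.7
   vertex 5.2 2.1 1.4
   vertex 5.4 4.0 0.5
  endloop
 endfacet
 facet normal 0.611 -0.555 0.564
  outer loop
   vertex 4.0 2.1 2.7
   vertex 0.7 0.6 4.8
   vertex 5.2 2.1 1.4
  endloop
 endfacet
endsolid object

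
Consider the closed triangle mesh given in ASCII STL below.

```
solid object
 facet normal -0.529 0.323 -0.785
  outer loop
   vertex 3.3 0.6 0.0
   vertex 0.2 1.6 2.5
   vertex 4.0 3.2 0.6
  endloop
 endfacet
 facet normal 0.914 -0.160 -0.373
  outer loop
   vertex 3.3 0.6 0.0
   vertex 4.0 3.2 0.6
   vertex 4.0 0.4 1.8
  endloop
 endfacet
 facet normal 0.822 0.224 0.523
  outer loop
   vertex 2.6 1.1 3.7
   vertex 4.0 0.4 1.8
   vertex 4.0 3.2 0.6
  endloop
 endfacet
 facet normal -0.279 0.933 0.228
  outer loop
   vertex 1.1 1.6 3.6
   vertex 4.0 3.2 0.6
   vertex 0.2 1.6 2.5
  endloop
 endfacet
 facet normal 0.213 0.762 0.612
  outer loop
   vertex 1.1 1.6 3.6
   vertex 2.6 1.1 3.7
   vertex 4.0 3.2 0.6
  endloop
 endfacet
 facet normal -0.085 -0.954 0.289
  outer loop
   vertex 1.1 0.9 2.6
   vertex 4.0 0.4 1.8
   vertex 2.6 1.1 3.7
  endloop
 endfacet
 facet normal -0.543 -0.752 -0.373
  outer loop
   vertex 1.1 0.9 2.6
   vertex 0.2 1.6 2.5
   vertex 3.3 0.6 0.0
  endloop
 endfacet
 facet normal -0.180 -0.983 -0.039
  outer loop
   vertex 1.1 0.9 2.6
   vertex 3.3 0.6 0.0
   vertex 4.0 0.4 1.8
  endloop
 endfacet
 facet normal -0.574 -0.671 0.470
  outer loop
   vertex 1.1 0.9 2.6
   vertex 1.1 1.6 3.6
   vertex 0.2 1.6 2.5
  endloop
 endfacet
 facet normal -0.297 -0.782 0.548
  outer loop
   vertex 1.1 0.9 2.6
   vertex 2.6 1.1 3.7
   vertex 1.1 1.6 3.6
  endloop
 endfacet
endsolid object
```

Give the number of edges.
15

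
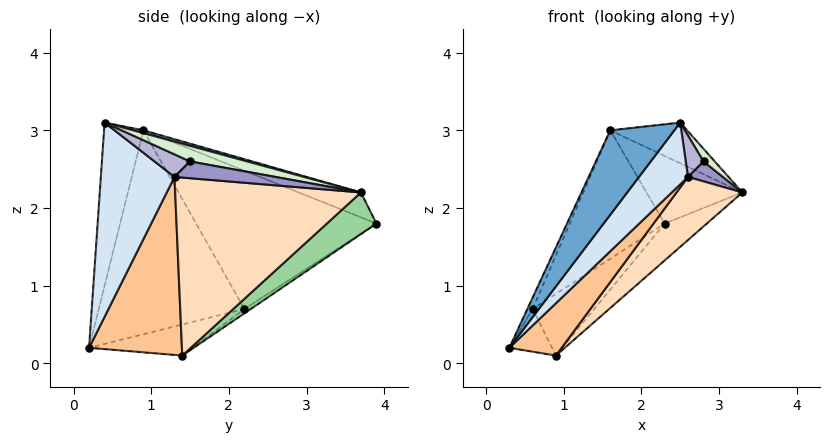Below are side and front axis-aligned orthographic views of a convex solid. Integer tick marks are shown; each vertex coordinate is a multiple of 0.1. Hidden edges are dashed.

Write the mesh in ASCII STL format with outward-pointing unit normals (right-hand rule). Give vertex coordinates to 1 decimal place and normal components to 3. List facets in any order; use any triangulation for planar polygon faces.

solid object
 facet normal -0.477 -0.775 0.415
  outer loop
   vertex 1.6 0.9 3.0
   vertex 0.3 0.2 0.2
   vertex 2.5 0.4 3.1
  endloop
 endfacet
 facet normal 0.034 0.255 0.966
  outer loop
   vertex 1.6 0.9 3.0
   vertex 2.5 0.4 3.1
   vertex 3.3 3.7 2.2
  endloop
 endfacet
 facet normal -0.267 0.411 0.872
  outer loop
   vertex 1.6 0.9 3.0
   vertex 3.3 3.7 2.2
   vertex 2.3 3.9 1.8
  endloop
 endfacet
 facet normal 0.716 -0.476 -0.510
  outer loop
   vertex 2.6 1.3 2.4
   vertex 2.5 0.4 3.1
   vertex 0.3 0.2 0.2
  endloop
 endfacet
 facet normal -0.910 0.033 0.414
  outer loop
   vertex 0.6 2.2 0.7
   vertex 0.3 0.2 0.2
   vertex 1.6 0.9 3.0
  endloop
 endfacet
 facet normal -0.743 0.391 0.544
  outer loop
   vertex 0.6 2.2 0.7
   vertex 1.6 0.9 3.0
   vertex 2.3 3.9 1.8
  endloop
 endfacet
 facet normal 0.725 -0.409 -0.554
  outer loop
   vertex 0.9 1.4 0.1
   vertex 2.6 1.3 2.4
   vertex 0.3 0.2 0.2
  endloop
 endfacet
 facet normal 0.768 -0.272 -0.580
  outer loop
   vertex 0.9 1.4 0.1
   vertex 3.3 3.7 2.2
   vertex 2.6 1.3 2.4
  endloop
 endfacet
 facet normal -0.663 0.274 -0.697
  outer loop
   vertex 0.9 1.4 0.1
   vertex 0.3 0.2 0.2
   vertex 0.6 2.2 0.7
  endloop
 endfacet
 facet normal 0.407 0.347 -0.845
  outer loop
   vertex 0.9 1.4 0.1
   vertex 2.3 3.9 1.8
   vertex 3.3 3.7 2.2
  endloop
 endfacet
 facet normal -0.061 0.584 -0.809
  outer loop
   vertex 0.9 1.4 0.1
   vertex 0.6 2.2 0.7
   vertex 2.3 3.9 1.8
  endloop
 endfacet
 facet normal 0.968 -0.191 0.161
  outer loop
   vertex 2.8 1.5 2.6
   vertex 3.3 3.7 2.2
   vertex 2.5 0.4 3.1
  endloop
 endfacet
 facet normal 0.804 -0.278 -0.526
  outer loop
   vertex 2.8 1.5 2.6
   vertex 2.6 1.3 2.4
   vertex 3.3 3.7 2.2
  endloop
 endfacet
 facet normal 0.816 -0.408 -0.408
  outer loop
   vertex 2.8 1.5 2.6
   vertex 2.5 0.4 3.1
   vertex 2.6 1.3 2.4
  endloop
 endfacet
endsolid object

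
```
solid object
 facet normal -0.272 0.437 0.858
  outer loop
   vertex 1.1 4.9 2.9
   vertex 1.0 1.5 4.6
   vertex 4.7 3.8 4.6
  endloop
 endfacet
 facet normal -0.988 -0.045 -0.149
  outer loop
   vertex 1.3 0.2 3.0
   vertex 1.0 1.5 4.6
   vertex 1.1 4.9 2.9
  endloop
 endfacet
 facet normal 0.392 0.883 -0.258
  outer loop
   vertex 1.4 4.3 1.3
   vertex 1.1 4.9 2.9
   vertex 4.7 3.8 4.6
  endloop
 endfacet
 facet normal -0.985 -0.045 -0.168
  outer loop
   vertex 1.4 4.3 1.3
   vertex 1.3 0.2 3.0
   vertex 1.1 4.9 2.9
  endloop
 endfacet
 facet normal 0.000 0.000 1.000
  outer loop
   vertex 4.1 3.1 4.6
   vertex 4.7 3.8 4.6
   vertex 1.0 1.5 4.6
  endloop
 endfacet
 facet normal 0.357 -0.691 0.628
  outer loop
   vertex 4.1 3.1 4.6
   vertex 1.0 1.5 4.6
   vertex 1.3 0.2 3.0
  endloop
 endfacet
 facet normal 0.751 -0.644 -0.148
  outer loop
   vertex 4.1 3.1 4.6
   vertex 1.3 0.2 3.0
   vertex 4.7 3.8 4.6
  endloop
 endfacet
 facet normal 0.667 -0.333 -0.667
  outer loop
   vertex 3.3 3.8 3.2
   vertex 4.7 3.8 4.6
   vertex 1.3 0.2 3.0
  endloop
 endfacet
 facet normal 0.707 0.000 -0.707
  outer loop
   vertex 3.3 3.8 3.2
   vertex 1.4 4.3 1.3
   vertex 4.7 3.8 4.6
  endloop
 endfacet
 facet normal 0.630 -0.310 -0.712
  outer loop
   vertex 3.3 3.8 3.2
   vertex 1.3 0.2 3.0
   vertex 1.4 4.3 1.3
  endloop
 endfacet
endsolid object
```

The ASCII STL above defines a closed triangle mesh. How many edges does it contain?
15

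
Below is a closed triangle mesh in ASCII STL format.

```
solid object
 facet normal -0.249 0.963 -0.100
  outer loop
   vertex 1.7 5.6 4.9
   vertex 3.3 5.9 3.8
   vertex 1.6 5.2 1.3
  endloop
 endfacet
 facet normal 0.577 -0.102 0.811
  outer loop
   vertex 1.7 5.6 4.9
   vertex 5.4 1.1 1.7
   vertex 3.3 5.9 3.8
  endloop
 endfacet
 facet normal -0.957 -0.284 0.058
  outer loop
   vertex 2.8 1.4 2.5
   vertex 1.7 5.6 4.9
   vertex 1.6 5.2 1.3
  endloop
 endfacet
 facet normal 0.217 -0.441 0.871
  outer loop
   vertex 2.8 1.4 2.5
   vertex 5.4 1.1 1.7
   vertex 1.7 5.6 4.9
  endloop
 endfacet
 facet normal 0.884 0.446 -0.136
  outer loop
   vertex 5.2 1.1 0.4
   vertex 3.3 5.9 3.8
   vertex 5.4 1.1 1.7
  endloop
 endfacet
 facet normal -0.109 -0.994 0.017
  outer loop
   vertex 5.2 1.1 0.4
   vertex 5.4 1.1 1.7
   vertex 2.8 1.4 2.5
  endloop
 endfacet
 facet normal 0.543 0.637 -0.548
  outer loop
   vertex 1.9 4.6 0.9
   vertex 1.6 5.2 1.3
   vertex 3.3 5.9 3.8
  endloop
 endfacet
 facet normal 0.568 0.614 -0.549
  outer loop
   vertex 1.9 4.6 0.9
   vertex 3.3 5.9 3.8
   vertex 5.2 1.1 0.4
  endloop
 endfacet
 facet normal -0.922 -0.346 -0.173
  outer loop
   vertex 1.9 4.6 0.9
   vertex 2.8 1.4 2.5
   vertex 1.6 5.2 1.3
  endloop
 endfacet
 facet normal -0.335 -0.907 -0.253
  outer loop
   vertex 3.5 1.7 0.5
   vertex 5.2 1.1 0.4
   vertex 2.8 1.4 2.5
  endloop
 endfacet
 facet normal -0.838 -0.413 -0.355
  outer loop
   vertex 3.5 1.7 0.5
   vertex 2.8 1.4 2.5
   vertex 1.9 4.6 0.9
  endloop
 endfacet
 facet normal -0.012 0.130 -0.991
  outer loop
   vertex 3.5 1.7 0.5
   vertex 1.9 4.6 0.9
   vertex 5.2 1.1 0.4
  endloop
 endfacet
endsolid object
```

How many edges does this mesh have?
18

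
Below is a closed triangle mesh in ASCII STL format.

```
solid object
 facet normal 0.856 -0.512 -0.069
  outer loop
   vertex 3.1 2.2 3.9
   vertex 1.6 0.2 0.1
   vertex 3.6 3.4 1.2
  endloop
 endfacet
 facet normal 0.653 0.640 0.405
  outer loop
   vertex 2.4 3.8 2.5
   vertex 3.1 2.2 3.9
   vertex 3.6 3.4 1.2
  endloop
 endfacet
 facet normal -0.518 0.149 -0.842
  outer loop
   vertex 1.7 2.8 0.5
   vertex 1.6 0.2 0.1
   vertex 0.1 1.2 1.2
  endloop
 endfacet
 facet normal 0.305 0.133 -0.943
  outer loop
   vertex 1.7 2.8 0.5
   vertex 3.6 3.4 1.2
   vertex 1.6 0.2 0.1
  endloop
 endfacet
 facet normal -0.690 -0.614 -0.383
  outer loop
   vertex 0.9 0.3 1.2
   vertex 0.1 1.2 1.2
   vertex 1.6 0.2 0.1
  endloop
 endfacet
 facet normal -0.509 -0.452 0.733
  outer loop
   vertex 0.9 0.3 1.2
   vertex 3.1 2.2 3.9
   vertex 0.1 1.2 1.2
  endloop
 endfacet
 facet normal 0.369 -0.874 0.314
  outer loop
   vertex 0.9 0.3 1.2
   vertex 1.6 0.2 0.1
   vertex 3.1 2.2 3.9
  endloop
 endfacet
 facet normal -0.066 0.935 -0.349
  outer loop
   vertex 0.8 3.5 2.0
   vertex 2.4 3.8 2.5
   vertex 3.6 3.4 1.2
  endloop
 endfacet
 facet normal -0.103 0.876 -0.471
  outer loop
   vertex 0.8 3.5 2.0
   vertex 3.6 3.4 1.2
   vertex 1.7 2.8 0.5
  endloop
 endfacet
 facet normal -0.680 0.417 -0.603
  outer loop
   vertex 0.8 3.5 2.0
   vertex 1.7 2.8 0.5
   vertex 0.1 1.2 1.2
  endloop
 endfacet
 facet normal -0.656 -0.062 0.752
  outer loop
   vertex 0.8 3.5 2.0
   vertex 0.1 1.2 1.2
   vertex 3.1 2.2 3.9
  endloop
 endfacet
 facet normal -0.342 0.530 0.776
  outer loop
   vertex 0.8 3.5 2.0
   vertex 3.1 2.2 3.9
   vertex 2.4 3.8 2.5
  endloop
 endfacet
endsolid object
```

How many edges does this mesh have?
18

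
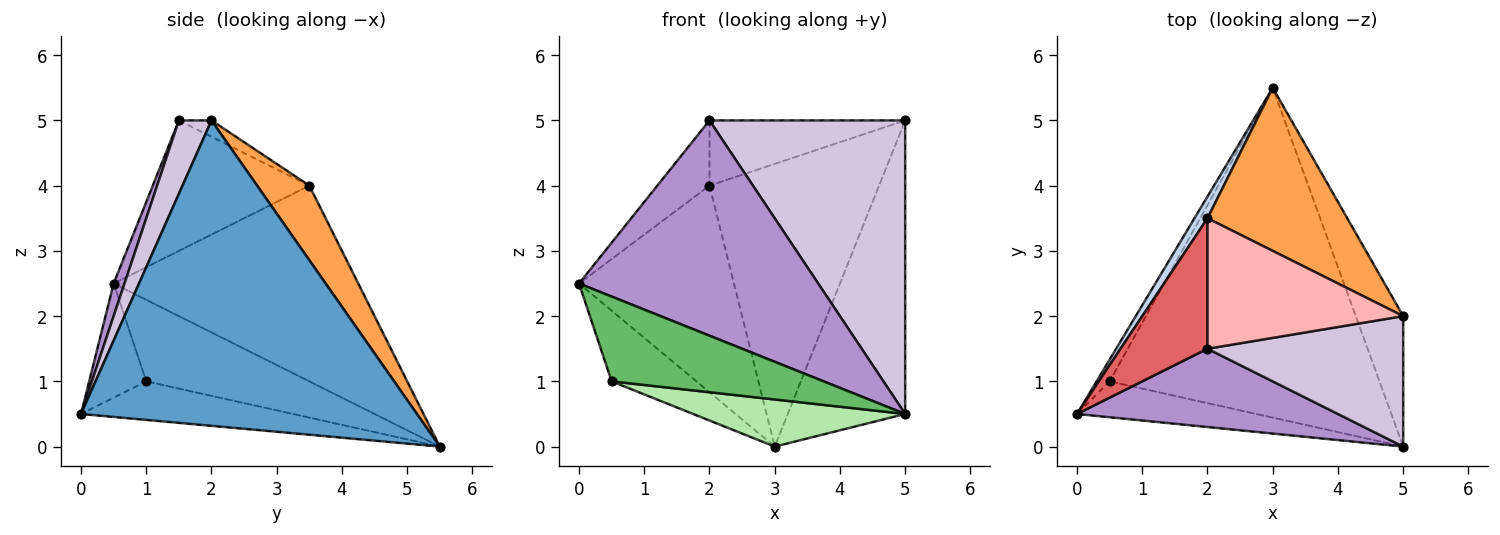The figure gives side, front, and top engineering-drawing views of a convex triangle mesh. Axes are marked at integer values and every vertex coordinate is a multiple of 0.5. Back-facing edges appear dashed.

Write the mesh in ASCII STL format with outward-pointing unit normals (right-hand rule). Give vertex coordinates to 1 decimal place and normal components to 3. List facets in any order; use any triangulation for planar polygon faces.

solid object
 facet normal 0.934 0.326 -0.145
  outer loop
   vertex 5.0 0.0 0.5
   vertex 3.0 5.5 0.0
   vertex 5.0 2.0 5.0
  endloop
 endfacet
 facet normal -0.843 0.534 0.056
  outer loop
   vertex 2.0 3.5 4.0
   vertex 3.0 5.5 0.0
   vertex 0.0 0.5 2.5
  endloop
 endfacet
 facet normal 0.258 0.837 0.483
  outer loop
   vertex 2.0 3.5 4.0
   vertex 5.0 2.0 5.0
   vertex 3.0 5.5 0.0
  endloop
 endfacet
 facet normal -0.878 0.457 -0.141
  outer loop
   vertex 0.5 1.0 1.0
   vertex 0.0 0.5 2.5
   vertex 3.0 5.5 0.0
  endloop
 endfacet
 facet normal -0.241 -0.894 -0.378
  outer loop
   vertex 0.5 1.0 1.0
   vertex 5.0 0.0 0.5
   vertex 0.0 0.5 2.5
  endloop
 endfacet
 facet normal -0.140 -0.140 -0.980
  outer loop
   vertex 0.5 1.0 1.0
   vertex 3.0 5.5 0.0
   vertex 5.0 0.0 0.5
  endloop
 endfacet
 facet normal -0.802 0.267 0.535
  outer loop
   vertex 2.0 1.5 5.0
   vertex 2.0 3.5 4.0
   vertex 0.0 0.5 2.5
  endloop
 endfacet
 facet normal -0.074 0.446 0.892
  outer loop
   vertex 2.0 1.5 5.0
   vertex 5.0 2.0 5.0
   vertex 2.0 3.5 4.0
  endloop
 endfacet
 facet normal 0.043 -0.939 0.341
  outer loop
   vertex 2.0 1.5 5.0
   vertex 0.0 0.5 2.5
   vertex 5.0 0.0 0.5
  endloop
 endfacet
 facet normal 0.151 -0.903 0.402
  outer loop
   vertex 2.0 1.5 5.0
   vertex 5.0 0.0 0.5
   vertex 5.0 2.0 5.0
  endloop
 endfacet
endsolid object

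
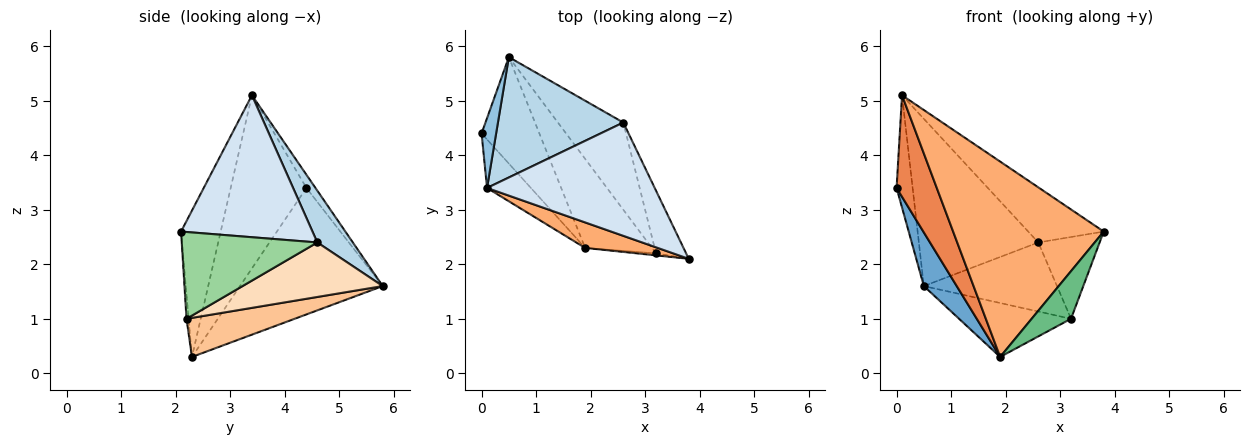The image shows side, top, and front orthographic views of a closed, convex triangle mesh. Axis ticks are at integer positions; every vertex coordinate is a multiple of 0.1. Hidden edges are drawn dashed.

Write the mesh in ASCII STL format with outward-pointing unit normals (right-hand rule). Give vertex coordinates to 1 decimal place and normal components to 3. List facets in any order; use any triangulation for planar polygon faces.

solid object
 facet normal -0.890 -0.205 -0.407
  outer loop
   vertex 1.9 2.3 0.3
   vertex 0.0 4.4 3.4
   vertex 0.5 5.8 1.6
  endloop
 endfacet
 facet normal -0.431 0.766 0.476
  outer loop
   vertex 0.1 3.4 5.1
   vertex 0.5 5.8 1.6
   vertex 0.0 4.4 3.4
  endloop
 endfacet
 facet normal 0.235 0.789 0.568
  outer loop
   vertex 0.1 3.4 5.1
   vertex 2.6 4.6 2.4
   vertex 0.5 5.8 1.6
  endloop
 endfacet
 facet normal 0.606 0.348 0.716
  outer loop
   vertex 0.1 3.4 5.1
   vertex 3.8 2.1 2.6
   vertex 2.6 4.6 2.4
  endloop
 endfacet
 facet normal -0.862 -0.457 -0.218
  outer loop
   vertex 0.1 3.4 5.1
   vertex 0.0 4.4 3.4
   vertex 1.9 2.3 0.3
  endloop
 endfacet
 facet normal -0.253 -0.959 0.125
  outer loop
   vertex 0.1 3.4 5.1
   vertex 1.9 2.3 0.3
   vertex 3.8 2.1 2.6
  endloop
 endfacet
 facet normal 0.448 0.463 -0.765
  outer loop
   vertex 3.2 2.2 1.0
   vertex 1.9 2.3 0.3
   vertex 0.5 5.8 1.6
  endloop
 endfacet
 facet normal 0.547 0.520 -0.656
  outer loop
   vertex 3.2 2.2 1.0
   vertex 0.5 5.8 1.6
   vertex 2.6 4.6 2.4
  endloop
 endfacet
 facet normal -0.054 -0.998 -0.042
  outer loop
   vertex 3.2 2.2 1.0
   vertex 3.8 2.1 2.6
   vertex 1.9 2.3 0.3
  endloop
 endfacet
 facet normal 0.869 0.393 -0.301
  outer loop
   vertex 3.2 2.2 1.0
   vertex 2.6 4.6 2.4
   vertex 3.8 2.1 2.6
  endloop
 endfacet
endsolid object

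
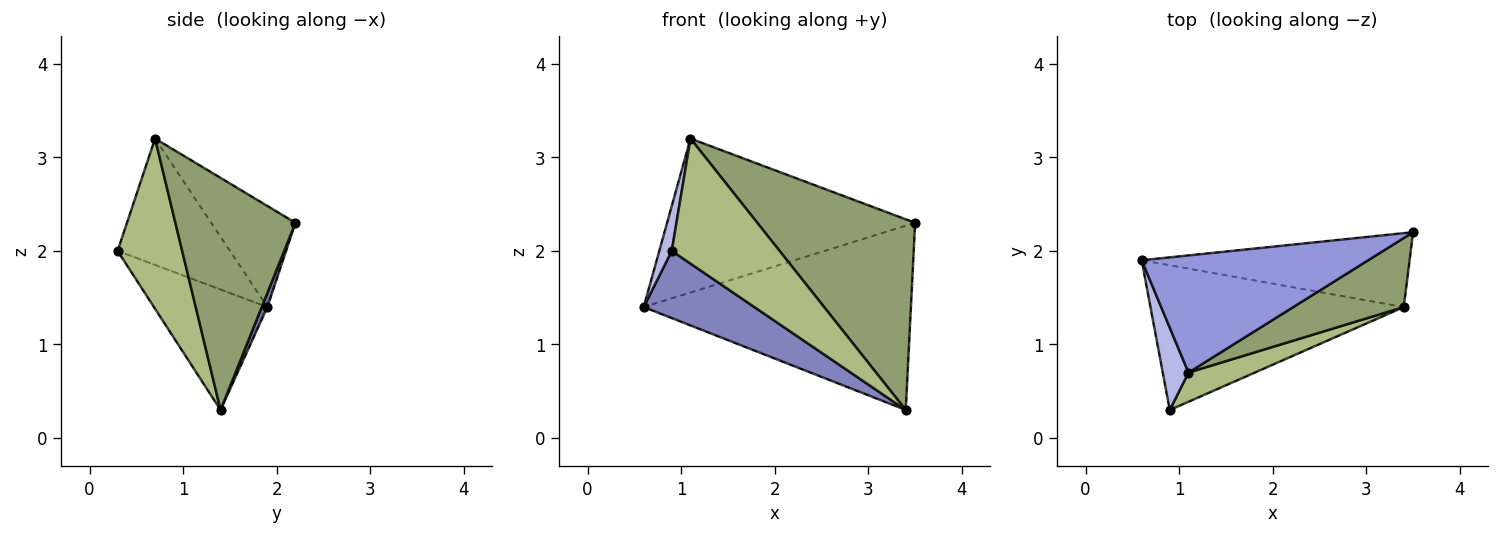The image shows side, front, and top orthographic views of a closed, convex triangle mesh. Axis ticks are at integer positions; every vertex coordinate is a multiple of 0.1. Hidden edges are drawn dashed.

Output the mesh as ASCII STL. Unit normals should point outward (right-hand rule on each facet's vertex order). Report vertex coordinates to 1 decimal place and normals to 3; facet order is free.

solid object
 facet normal 0.020 0.928 -0.372
  outer loop
   vertex 3.4 1.4 0.3
   vertex 0.6 1.9 1.4
   vertex 3.5 2.2 2.3
  endloop
 endfacet
 facet normal -0.396 -0.387 -0.833
  outer loop
   vertex 3.4 1.4 0.3
   vertex 0.9 0.3 2.0
   vertex 0.6 1.9 1.4
  endloop
 endfacet
 facet normal -0.261 0.768 0.585
  outer loop
   vertex 1.1 0.7 3.2
   vertex 3.5 2.2 2.3
   vertex 0.6 1.9 1.4
  endloop
 endfacet
 facet normal -0.974 -0.108 0.198
  outer loop
   vertex 1.1 0.7 3.2
   vertex 0.6 1.9 1.4
   vertex 0.9 0.3 2.0
  endloop
 endfacet
 facet normal 0.582 -0.765 0.277
  outer loop
   vertex 1.1 0.7 3.2
   vertex 3.4 1.4 0.3
   vertex 3.5 2.2 2.3
  endloop
 endfacet
 facet normal 0.504 -0.841 0.196
  outer loop
   vertex 1.1 0.7 3.2
   vertex 0.9 0.3 2.0
   vertex 3.4 1.4 0.3
  endloop
 endfacet
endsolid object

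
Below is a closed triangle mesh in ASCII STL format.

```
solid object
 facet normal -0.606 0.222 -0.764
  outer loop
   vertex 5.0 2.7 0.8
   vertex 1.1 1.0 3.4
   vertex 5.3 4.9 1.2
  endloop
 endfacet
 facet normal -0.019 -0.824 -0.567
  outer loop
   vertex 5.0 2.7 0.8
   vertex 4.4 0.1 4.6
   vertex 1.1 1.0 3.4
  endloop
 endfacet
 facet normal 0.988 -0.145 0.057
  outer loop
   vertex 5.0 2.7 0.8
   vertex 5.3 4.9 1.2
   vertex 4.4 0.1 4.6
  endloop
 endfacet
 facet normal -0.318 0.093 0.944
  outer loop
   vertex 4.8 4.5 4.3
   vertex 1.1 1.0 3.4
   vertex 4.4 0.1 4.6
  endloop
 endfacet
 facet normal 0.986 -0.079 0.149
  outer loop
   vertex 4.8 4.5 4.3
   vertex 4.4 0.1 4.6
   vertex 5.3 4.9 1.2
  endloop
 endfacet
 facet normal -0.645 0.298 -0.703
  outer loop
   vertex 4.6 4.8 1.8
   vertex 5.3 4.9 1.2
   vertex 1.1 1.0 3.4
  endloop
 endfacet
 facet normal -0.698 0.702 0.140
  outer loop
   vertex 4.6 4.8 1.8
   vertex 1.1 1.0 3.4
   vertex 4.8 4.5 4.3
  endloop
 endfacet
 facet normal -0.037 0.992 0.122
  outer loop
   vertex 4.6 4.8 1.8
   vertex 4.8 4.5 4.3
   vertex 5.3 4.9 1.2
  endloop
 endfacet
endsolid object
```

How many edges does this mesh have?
12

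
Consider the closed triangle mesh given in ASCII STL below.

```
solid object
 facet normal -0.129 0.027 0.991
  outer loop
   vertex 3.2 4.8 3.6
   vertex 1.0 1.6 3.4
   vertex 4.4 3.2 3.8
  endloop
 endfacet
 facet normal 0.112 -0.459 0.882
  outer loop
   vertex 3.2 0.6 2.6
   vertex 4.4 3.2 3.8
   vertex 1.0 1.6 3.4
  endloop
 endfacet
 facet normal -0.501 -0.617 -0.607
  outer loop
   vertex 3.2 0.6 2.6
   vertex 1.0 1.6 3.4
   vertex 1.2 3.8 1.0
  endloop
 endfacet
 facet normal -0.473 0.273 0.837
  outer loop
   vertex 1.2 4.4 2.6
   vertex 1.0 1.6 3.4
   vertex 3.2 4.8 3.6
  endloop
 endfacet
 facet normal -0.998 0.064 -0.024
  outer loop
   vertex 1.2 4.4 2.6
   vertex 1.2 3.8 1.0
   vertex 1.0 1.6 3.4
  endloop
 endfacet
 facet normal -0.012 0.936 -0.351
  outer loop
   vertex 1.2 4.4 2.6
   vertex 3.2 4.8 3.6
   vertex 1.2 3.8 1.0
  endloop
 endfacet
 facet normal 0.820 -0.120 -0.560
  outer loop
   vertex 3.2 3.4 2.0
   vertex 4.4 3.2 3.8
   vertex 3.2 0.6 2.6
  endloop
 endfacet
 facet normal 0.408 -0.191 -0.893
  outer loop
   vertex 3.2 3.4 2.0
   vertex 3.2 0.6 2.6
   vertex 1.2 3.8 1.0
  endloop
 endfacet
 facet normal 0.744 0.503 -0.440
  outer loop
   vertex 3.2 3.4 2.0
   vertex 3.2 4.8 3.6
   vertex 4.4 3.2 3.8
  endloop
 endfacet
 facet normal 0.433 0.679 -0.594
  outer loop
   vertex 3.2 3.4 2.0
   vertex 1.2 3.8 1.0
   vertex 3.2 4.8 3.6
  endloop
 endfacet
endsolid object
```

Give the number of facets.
10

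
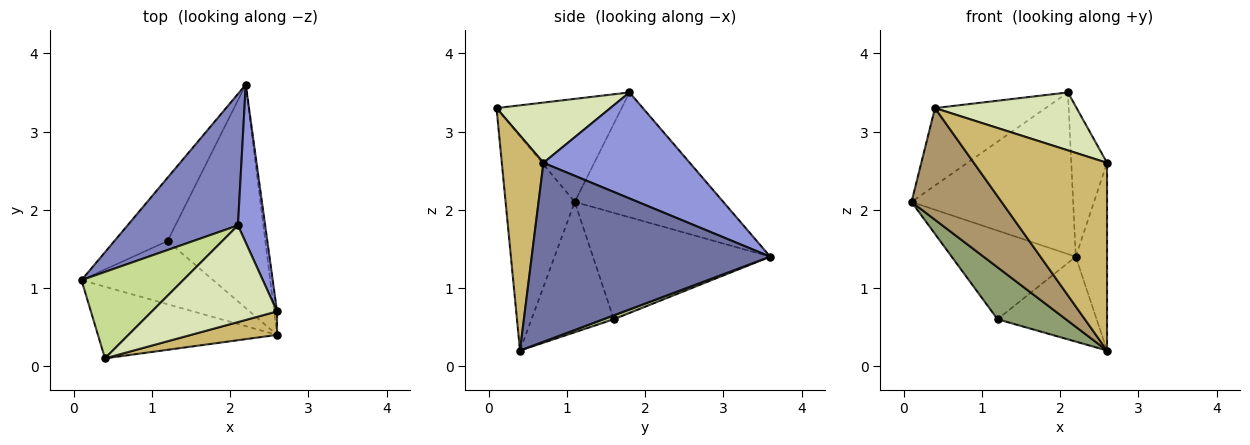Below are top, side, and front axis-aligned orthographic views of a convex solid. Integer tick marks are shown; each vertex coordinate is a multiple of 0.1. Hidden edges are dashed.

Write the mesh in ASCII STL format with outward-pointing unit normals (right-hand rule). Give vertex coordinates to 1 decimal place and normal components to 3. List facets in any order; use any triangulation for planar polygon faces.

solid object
 facet normal 0.991 0.130 -0.016
  outer loop
   vertex 2.6 0.4 0.2
   vertex 2.2 3.6 1.4
   vertex 2.6 0.7 2.6
  endloop
 endfacet
 facet normal -0.581 0.632 0.514
  outer loop
   vertex 2.1 1.8 3.5
   vertex 2.2 3.6 1.4
   vertex 0.1 1.1 2.1
  endloop
 endfacet
 facet normal 0.943 0.230 0.242
  outer loop
   vertex 2.1 1.8 3.5
   vertex 2.6 0.7 2.6
   vertex 2.2 3.6 1.4
  endloop
 endfacet
 facet normal -0.758 0.531 -0.379
  outer loop
   vertex 1.2 1.6 0.6
   vertex 0.1 1.1 2.1
   vertex 2.2 3.6 1.4
  endloop
 endfacet
 facet normal -0.608 -0.504 -0.614
  outer loop
   vertex 1.2 1.6 0.6
   vertex 2.6 0.4 0.2
   vertex 0.1 1.1 2.1
  endloop
 endfacet
 facet normal 0.037 0.355 -0.934
  outer loop
   vertex 1.2 1.6 0.6
   vertex 2.2 3.6 1.4
   vertex 2.6 0.4 0.2
  endloop
 endfacet
 facet normal -0.603 0.533 0.594
  outer loop
   vertex 0.4 0.1 3.3
   vertex 2.1 1.8 3.5
   vertex 0.1 1.1 2.1
  endloop
 endfacet
 facet normal 0.382 -0.475 0.793
  outer loop
   vertex 0.4 0.1 3.3
   vertex 2.6 0.7 2.6
   vertex 2.1 1.8 3.5
  endloop
 endfacet
 facet normal -0.543 -0.707 -0.454
  outer loop
   vertex 0.4 0.1 3.3
   vertex 0.1 1.1 2.1
   vertex 2.6 0.4 0.2
  endloop
 endfacet
 facet normal 0.296 -0.948 0.118
  outer loop
   vertex 0.4 0.1 3.3
   vertex 2.6 0.4 0.2
   vertex 2.6 0.7 2.6
  endloop
 endfacet
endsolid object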